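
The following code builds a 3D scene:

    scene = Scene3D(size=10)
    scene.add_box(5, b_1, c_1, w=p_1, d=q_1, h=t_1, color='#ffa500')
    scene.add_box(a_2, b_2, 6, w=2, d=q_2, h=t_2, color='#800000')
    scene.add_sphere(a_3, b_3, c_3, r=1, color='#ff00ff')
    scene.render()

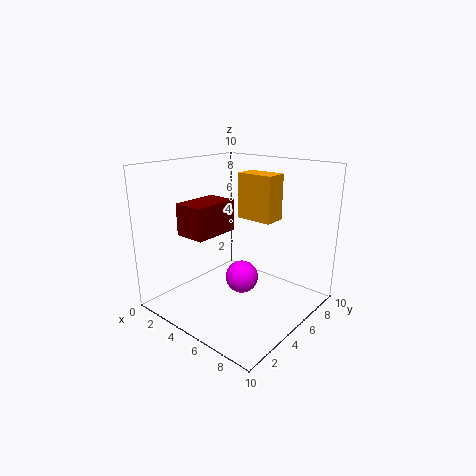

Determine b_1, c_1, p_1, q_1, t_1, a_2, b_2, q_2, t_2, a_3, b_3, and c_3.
b_1 = 5
c_1 = 6.5
p_1 = 2.5
q_1 = 1.5
t_1 = 3
a_2 = 3.5
b_2 = 1
q_2 = 3
t_2 = 2
a_3 = 7
b_3 = 3
c_3 = 3.5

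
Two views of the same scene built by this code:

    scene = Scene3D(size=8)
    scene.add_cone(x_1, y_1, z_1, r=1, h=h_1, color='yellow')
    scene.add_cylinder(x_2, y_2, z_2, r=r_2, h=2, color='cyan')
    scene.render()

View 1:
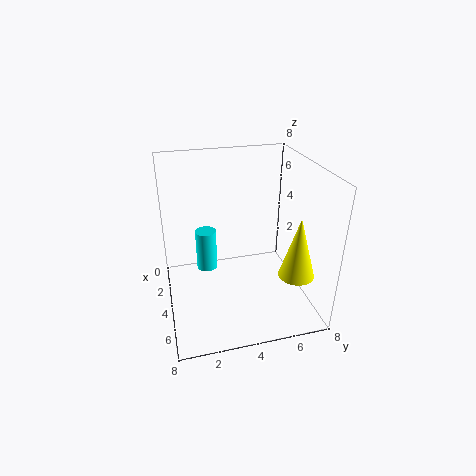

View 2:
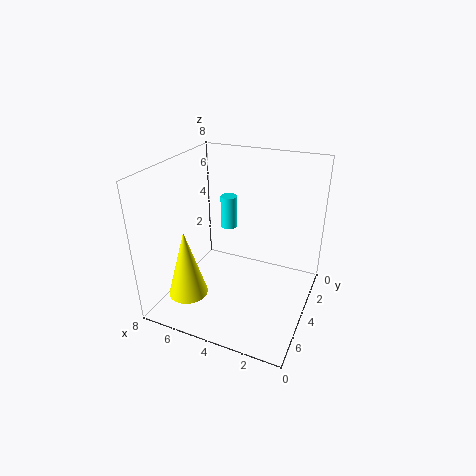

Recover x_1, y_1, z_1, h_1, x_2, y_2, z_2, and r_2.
x_1 = 5.5; y_1 = 7; z_1 = 2; h_1 = 3.5; x_2 = 5.5; y_2 = 2; z_2 = 3.5; r_2 = 0.5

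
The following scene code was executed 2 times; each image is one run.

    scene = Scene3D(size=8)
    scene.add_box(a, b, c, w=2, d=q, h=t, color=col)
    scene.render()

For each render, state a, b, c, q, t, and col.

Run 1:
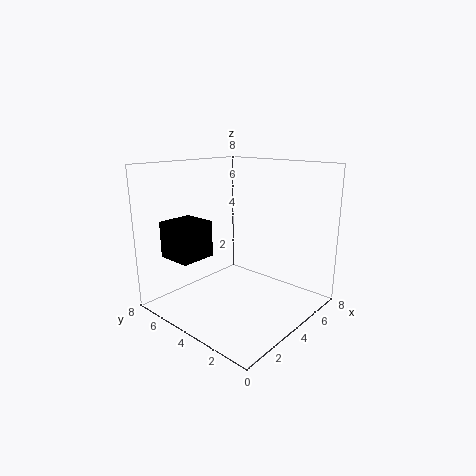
a = 1
b = 5
c = 3
q = 2
t = 2
col = 'black'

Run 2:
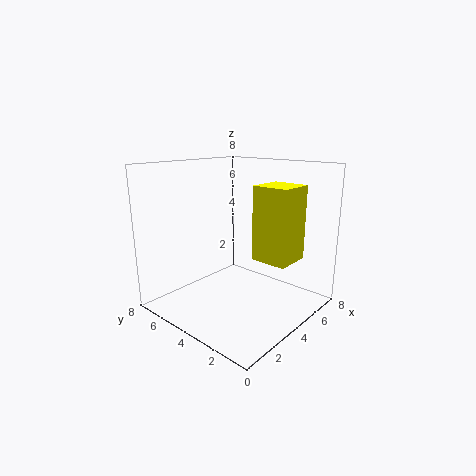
a = 4
b = 1
c = 3
q = 2
t = 4
col = 'yellow'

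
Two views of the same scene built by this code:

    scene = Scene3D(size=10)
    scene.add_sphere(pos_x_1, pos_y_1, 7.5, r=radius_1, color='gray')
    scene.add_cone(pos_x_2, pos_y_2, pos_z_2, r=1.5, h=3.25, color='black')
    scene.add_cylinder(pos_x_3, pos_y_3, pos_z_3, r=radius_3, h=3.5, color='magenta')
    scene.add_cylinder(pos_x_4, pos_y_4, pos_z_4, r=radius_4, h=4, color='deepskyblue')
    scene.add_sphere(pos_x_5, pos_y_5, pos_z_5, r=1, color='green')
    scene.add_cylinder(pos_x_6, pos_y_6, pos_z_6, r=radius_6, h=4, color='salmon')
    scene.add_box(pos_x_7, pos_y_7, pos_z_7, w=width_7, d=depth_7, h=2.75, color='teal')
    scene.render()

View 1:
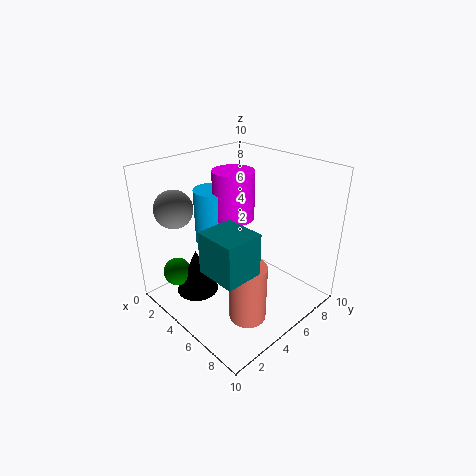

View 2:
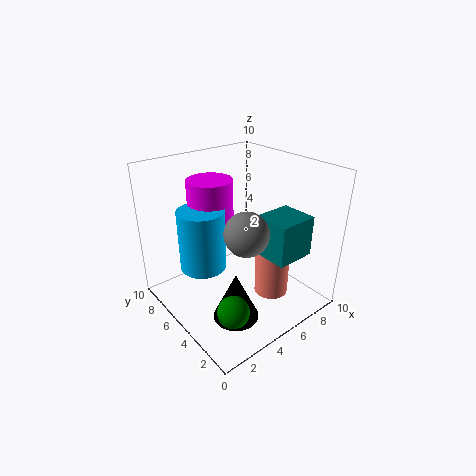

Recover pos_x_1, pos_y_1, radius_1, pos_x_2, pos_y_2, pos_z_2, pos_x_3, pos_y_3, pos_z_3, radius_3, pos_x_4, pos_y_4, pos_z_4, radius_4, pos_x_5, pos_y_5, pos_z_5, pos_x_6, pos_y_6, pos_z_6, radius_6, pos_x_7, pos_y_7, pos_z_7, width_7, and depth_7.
pos_x_1 = 2.75, pos_y_1 = 1.5, radius_1 = 1.25, pos_x_2 = 3, pos_y_2 = 2.75, pos_z_2 = 0.75, pos_x_3 = 3.5, pos_y_3 = 6, pos_z_3 = 5.75, radius_3 = 1.5, pos_x_4 = 2.25, pos_y_4 = 5.25, pos_z_4 = 3.75, radius_4 = 1.5, pos_x_5 = 2, pos_y_5 = 1.75, pos_z_5 = 2.25, pos_x_6 = 7.25, pos_y_6 = 3.75, pos_z_6 = 0.25, radius_6 = 1.25, pos_x_7 = 5.5, pos_y_7 = 1.25, pos_z_7 = 4.25, width_7 = 2.75, depth_7 = 2.5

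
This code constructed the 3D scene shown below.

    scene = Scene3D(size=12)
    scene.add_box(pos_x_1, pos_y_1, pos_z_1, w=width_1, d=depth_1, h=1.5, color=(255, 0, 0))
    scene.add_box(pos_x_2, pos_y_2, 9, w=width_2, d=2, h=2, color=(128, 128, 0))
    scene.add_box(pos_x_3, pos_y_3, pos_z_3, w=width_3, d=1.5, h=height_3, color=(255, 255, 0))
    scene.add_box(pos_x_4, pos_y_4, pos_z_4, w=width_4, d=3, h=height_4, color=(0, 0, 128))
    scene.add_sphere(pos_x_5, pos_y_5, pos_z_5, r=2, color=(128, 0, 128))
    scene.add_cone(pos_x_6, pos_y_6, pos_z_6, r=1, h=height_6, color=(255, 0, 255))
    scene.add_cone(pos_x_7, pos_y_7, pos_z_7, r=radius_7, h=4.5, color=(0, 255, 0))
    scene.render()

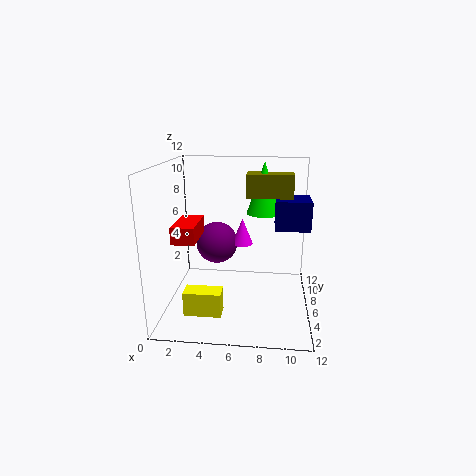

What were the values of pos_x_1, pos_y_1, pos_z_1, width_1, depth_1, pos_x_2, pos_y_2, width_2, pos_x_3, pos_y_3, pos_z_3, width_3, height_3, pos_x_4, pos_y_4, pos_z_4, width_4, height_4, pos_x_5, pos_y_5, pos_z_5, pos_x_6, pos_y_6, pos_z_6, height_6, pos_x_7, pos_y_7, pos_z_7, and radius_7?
pos_x_1 = 0.5
pos_y_1 = 5
pos_z_1 = 5.5
width_1 = 2
depth_1 = 4
pos_x_2 = 6.5
pos_y_2 = 7.5
width_2 = 4
pos_x_3 = 2
pos_y_3 = 2.5
pos_z_3 = 0.5
width_3 = 3
height_3 = 2
pos_x_4 = 9
pos_y_4 = 6.5
pos_z_4 = 6.5
width_4 = 3
height_4 = 2.5
pos_x_5 = 3.5
pos_y_5 = 10
pos_z_5 = 4
pos_x_6 = 6
pos_y_6 = 10
pos_z_6 = 4
height_6 = 2.5
pos_x_7 = 8
pos_y_7 = 8.5
pos_z_7 = 7.5
radius_7 = 1.5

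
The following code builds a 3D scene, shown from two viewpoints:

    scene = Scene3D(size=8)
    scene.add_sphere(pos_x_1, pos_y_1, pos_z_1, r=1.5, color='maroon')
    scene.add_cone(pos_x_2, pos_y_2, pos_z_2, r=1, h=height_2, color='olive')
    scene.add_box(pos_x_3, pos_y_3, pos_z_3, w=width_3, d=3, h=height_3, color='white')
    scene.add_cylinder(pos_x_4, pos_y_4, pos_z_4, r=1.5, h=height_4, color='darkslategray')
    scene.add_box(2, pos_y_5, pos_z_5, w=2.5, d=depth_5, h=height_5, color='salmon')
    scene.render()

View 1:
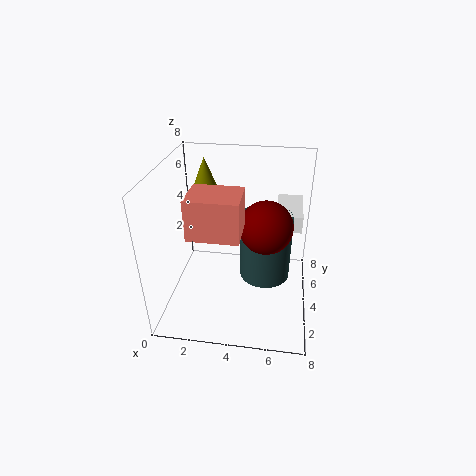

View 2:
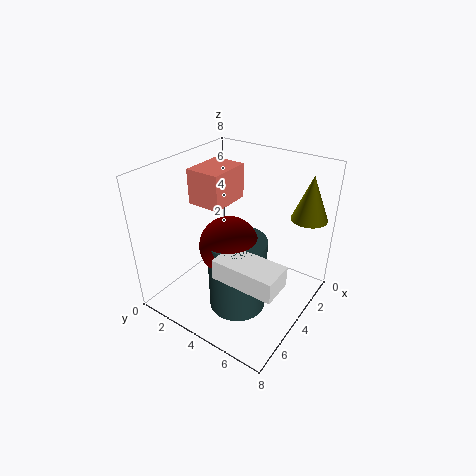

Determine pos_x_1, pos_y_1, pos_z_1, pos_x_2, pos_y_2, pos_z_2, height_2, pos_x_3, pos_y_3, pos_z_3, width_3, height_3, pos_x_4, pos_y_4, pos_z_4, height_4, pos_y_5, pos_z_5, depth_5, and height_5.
pos_x_1 = 5.5
pos_y_1 = 4.5
pos_z_1 = 4.5
pos_x_2 = 1.5
pos_y_2 = 7
pos_z_2 = 5
height_2 = 2.5
pos_x_3 = 6
pos_y_3 = 5
pos_z_3 = 4
width_3 = 1.5
height_3 = 1
pos_x_4 = 5.5
pos_y_4 = 5
pos_z_4 = 1
height_4 = 4
pos_y_5 = 1
pos_z_5 = 5.5
depth_5 = 2
height_5 = 2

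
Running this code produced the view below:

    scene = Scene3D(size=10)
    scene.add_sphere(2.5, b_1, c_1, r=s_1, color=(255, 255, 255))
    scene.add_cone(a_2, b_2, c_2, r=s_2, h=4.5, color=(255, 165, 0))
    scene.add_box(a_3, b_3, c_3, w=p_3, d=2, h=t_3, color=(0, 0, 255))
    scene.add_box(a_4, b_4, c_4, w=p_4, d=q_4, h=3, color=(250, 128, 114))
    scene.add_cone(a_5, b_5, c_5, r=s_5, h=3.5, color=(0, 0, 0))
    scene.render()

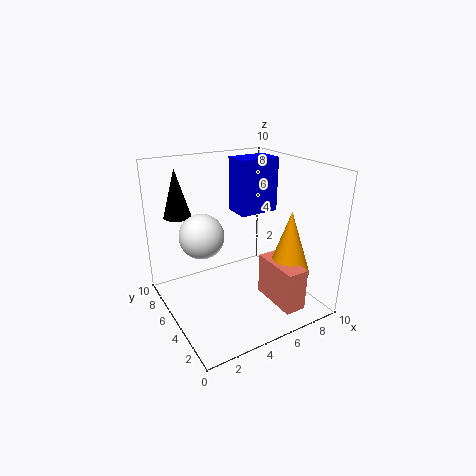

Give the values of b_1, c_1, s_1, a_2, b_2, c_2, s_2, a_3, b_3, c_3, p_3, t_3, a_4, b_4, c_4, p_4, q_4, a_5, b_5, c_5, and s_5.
b_1 = 5.5
c_1 = 5.5
s_1 = 1.5
a_2 = 8
b_2 = 3
c_2 = 2.5
s_2 = 1.5
a_3 = 6
b_3 = 6
c_3 = 6
p_3 = 3
t_3 = 4
a_4 = 6.5
b_4 = 1
c_4 = 0.5
p_4 = 1.5
q_4 = 3.5
a_5 = 2
b_5 = 8.5
c_5 = 6
s_5 = 1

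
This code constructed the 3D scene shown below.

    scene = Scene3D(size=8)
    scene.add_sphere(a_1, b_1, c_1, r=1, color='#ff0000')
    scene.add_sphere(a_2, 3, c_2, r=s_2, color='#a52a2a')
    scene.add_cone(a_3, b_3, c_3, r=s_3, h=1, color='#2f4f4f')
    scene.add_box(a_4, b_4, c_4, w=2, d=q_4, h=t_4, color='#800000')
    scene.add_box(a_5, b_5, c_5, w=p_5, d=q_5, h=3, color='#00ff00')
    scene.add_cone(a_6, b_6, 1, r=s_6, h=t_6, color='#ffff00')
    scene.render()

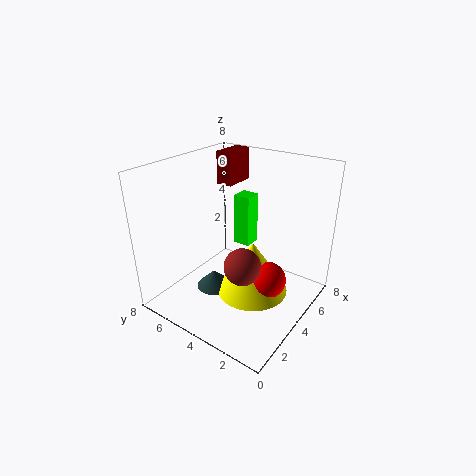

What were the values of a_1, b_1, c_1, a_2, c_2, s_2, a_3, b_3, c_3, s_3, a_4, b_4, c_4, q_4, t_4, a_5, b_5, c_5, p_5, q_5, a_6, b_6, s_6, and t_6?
a_1 = 4; b_1 = 2; c_1 = 2; a_2 = 3; c_2 = 3; s_2 = 1; a_3 = 3; b_3 = 5; c_3 = 1; s_3 = 1; a_4 = 6; b_4 = 6; c_4 = 6; q_4 = 1; t_4 = 2; a_5 = 5; b_5 = 4; c_5 = 3; p_5 = 1; q_5 = 1; a_6 = 4; b_6 = 3; s_6 = 2; t_6 = 3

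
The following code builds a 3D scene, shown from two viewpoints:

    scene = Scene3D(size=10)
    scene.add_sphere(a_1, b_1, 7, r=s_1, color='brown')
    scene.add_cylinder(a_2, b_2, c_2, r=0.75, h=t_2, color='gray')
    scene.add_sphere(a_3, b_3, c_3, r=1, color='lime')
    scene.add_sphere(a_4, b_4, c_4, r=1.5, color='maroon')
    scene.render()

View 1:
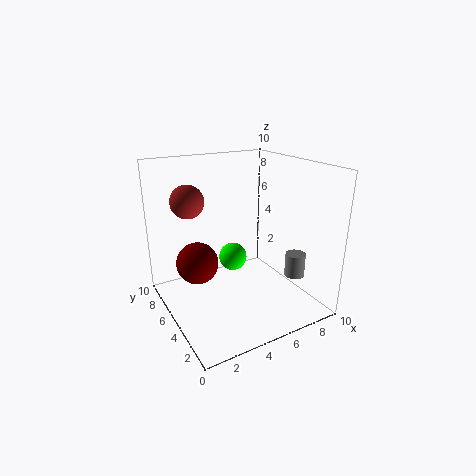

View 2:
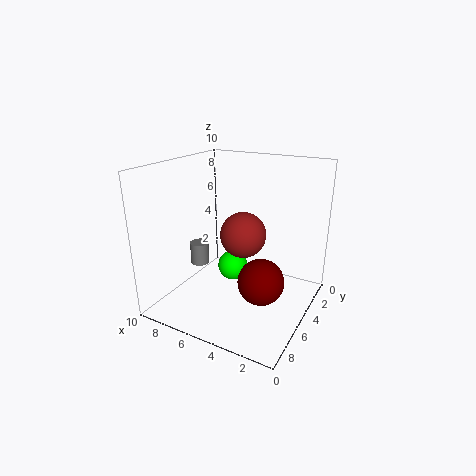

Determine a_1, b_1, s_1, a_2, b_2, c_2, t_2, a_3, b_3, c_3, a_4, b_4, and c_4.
a_1 = 2.75
b_1 = 8.5
s_1 = 1.25
a_2 = 9.25
b_2 = 3.75
c_2 = 1.5
t_2 = 1.75
a_3 = 5
b_3 = 5.75
c_3 = 3.25
a_4 = 2.5
b_4 = 6.5
c_4 = 3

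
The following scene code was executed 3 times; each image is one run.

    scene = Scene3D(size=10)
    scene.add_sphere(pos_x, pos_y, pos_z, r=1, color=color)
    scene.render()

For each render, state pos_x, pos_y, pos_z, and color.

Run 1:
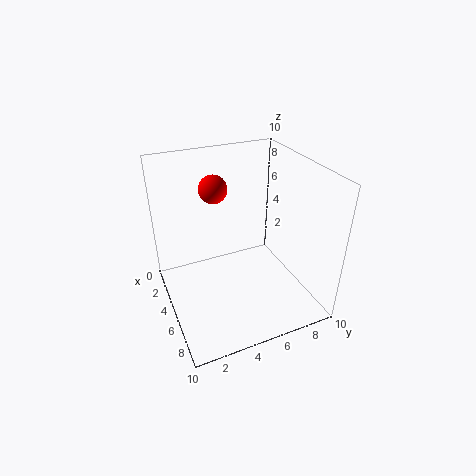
pos_x = 3, pos_y = 4, pos_z = 8, color = 'red'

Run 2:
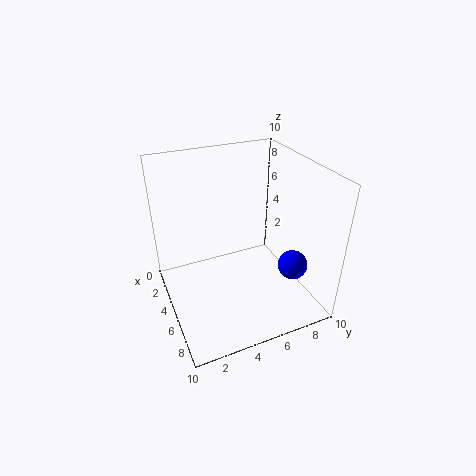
pos_x = 7.5, pos_y = 8, pos_z = 3.5, color = 'blue'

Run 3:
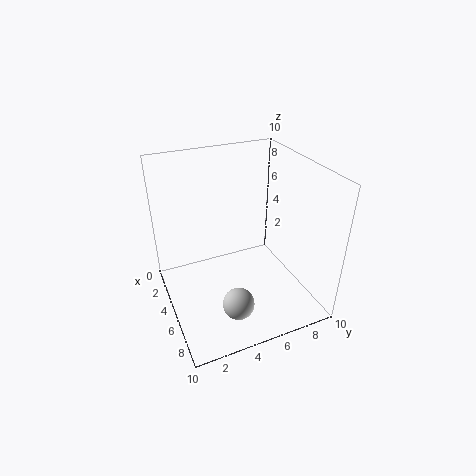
pos_x = 8.5, pos_y = 3.5, pos_z = 2.5, color = 'lightgray'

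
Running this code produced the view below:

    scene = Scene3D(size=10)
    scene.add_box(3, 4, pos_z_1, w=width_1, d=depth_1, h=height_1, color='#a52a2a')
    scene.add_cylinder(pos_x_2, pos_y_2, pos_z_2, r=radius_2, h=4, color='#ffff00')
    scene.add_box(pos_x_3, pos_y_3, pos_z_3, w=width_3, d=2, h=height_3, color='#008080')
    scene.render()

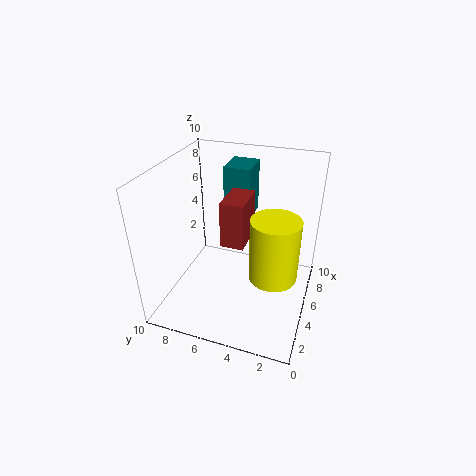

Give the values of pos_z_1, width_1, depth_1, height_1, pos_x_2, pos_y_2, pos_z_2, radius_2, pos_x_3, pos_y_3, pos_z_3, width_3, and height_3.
pos_z_1 = 5.5
width_1 = 2.5
depth_1 = 1.5
height_1 = 3
pos_x_2 = 3
pos_y_2 = 2
pos_z_2 = 4
radius_2 = 1.5
pos_x_3 = 7.5
pos_y_3 = 5
pos_z_3 = 5
width_3 = 2.5
height_3 = 4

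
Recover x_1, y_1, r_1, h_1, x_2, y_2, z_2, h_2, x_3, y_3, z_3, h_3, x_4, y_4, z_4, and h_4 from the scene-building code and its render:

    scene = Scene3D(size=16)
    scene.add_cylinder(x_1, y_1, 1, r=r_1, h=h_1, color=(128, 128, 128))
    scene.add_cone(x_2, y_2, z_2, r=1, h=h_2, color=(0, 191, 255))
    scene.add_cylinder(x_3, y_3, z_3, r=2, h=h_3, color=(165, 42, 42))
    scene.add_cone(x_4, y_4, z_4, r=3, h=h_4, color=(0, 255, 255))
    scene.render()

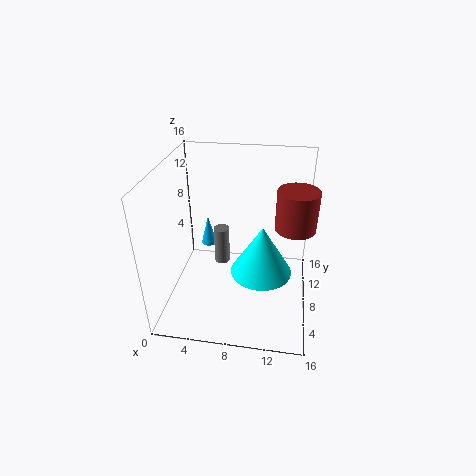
x_1 = 5
y_1 = 13
r_1 = 1
h_1 = 5
x_2 = 3
y_2 = 14
z_2 = 3
h_2 = 4
x_3 = 14
y_3 = 6
z_3 = 11
h_3 = 4
x_4 = 11
y_4 = 4
z_4 = 7
h_4 = 5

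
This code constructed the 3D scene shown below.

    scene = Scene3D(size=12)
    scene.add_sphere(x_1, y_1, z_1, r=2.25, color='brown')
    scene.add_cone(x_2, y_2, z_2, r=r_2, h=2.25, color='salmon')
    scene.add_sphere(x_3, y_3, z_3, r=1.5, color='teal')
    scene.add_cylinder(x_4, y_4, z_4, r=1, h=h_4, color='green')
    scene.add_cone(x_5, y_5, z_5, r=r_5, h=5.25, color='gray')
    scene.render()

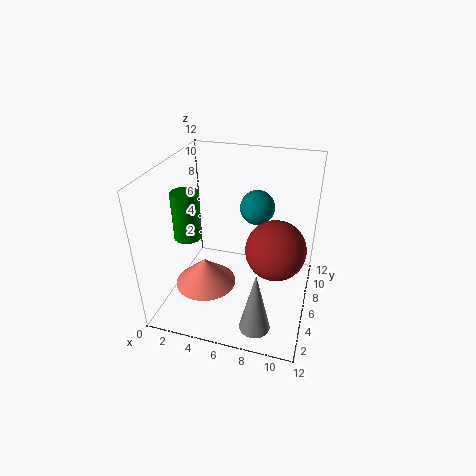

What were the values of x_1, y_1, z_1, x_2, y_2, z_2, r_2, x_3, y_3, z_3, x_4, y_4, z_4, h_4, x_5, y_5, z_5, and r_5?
x_1 = 9.5, y_1 = 4, z_1 = 6.75, x_2 = 3.75, y_2 = 4, z_2 = 2.5, r_2 = 2.5, x_3 = 7, y_3 = 8.5, z_3 = 7.75, x_4 = 3.25, y_4 = 2.5, z_4 = 7.75, h_4 = 3.5, x_5 = 8.5, y_5 = 2.25, z_5 = 0.25, r_5 = 1.25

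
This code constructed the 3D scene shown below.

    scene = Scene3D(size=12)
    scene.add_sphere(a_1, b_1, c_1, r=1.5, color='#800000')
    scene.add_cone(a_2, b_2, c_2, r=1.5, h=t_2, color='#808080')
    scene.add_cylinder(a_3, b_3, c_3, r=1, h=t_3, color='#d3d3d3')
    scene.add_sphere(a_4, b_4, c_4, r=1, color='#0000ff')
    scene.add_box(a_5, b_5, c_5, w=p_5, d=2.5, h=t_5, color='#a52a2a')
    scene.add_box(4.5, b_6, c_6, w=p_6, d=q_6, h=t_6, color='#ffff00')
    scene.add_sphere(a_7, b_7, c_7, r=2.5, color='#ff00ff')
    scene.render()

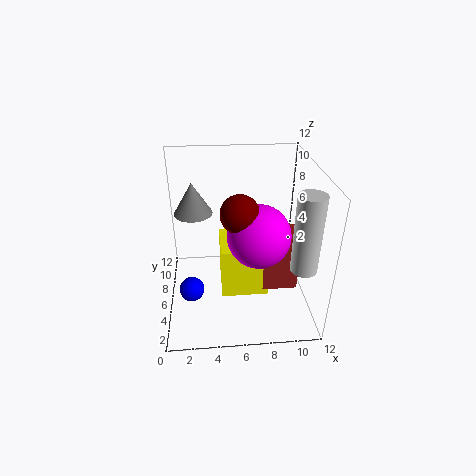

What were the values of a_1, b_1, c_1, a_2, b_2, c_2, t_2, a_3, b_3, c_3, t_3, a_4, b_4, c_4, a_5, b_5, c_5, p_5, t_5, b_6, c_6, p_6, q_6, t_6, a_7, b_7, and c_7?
a_1 = 6
b_1 = 4.5
c_1 = 9
a_2 = 2.5
b_2 = 6
c_2 = 8.5
t_2 = 2.5
a_3 = 10.5
b_3 = 2
c_3 = 5.5
t_3 = 6
a_4 = 2
b_4 = 4
c_4 = 2.5
a_5 = 8
b_5 = 4.5
c_5 = 1.5
p_5 = 3
t_5 = 5
b_6 = 4.5
c_6 = 1
p_6 = 4
q_6 = 4
t_6 = 4.5
a_7 = 7.5
b_7 = 4.5
c_7 = 7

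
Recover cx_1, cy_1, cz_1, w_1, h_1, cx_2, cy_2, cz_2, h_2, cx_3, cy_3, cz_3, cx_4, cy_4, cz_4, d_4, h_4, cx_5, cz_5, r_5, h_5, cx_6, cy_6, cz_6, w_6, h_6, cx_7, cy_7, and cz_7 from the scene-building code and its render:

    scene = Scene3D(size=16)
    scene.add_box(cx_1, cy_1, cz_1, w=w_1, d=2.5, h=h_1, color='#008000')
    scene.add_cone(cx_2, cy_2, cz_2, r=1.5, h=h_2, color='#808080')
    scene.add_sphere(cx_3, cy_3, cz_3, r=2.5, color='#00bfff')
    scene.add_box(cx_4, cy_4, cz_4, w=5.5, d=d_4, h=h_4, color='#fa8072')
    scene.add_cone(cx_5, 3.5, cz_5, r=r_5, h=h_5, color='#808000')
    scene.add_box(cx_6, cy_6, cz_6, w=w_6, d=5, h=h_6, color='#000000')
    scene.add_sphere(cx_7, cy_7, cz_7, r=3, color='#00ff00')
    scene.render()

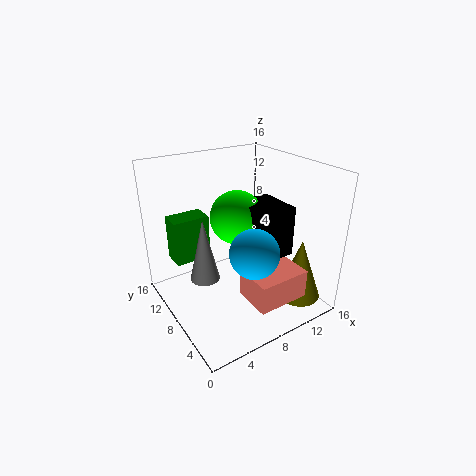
cx_1 = 1.5
cy_1 = 10
cz_1 = 5.5
w_1 = 4
h_1 = 5
cx_2 = 3
cy_2 = 6.5
cz_2 = 5.5
h_2 = 6.5
cx_3 = 7
cy_3 = 3.5
cz_3 = 8.5
cx_4 = 6
cy_4 = 0.5
cz_4 = 3.5
d_4 = 4
h_4 = 3
cx_5 = 13.5
cz_5 = 1
r_5 = 2.5
h_5 = 7
cx_6 = 8.5
cy_6 = 4
cz_6 = 6.5
w_6 = 4
h_6 = 5.5
cx_7 = 8.5
cy_7 = 9
cz_7 = 10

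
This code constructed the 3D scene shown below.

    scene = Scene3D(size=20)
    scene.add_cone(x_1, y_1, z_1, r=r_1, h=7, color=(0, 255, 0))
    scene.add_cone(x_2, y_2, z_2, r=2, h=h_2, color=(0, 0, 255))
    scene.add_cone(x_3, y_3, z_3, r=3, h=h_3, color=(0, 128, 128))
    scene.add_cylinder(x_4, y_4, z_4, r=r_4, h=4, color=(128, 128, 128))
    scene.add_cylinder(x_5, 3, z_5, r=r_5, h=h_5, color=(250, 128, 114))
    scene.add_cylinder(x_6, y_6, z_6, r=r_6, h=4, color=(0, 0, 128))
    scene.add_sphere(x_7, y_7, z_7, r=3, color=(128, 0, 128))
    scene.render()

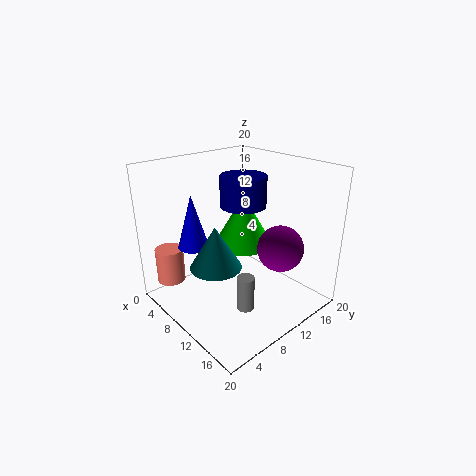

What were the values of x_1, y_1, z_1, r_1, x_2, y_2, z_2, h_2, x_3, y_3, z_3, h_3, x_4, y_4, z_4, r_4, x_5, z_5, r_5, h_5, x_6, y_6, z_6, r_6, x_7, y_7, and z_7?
x_1 = 10; y_1 = 11; z_1 = 9; r_1 = 4; x_2 = 8; y_2 = 4; z_2 = 10; h_2 = 7; x_3 = 14; y_3 = 3; z_3 = 10; h_3 = 5; x_4 = 18; y_4 = 4; z_4 = 6; r_4 = 1; x_5 = 3; z_5 = 3; r_5 = 2; h_5 = 5; x_6 = 11; y_6 = 10; z_6 = 15; r_6 = 3; x_7 = 16; y_7 = 12; z_7 = 10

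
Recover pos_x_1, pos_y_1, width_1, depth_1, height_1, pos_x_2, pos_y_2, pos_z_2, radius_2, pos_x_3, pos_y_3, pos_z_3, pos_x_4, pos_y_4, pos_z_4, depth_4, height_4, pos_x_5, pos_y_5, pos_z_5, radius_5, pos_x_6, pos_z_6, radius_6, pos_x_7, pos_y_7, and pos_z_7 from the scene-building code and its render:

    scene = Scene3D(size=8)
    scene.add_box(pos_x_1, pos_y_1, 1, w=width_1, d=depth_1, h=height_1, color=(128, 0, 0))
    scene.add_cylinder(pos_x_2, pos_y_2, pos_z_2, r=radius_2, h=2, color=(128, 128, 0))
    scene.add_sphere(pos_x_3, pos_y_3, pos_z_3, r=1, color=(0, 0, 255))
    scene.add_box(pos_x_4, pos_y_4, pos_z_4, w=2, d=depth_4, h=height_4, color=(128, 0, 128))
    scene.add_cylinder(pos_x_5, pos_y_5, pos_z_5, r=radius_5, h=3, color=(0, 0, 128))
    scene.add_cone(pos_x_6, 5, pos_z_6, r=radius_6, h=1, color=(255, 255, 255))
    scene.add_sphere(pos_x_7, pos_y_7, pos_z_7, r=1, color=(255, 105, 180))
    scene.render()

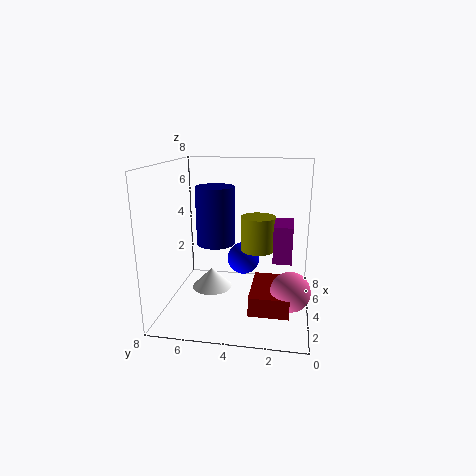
pos_x_1 = 1
pos_y_1 = 1
width_1 = 3
depth_1 = 2
height_1 = 1
pos_x_2 = 5
pos_y_2 = 3
pos_z_2 = 3
radius_2 = 1
pos_x_3 = 6
pos_y_3 = 4
pos_z_3 = 2
pos_x_4 = 3
pos_y_4 = 1
pos_z_4 = 3
depth_4 = 1
height_4 = 2
pos_x_5 = 3
pos_y_5 = 5
pos_z_5 = 4
radius_5 = 1
pos_x_6 = 2
pos_z_6 = 2
radius_6 = 1
pos_x_7 = 2
pos_y_7 = 1
pos_z_7 = 2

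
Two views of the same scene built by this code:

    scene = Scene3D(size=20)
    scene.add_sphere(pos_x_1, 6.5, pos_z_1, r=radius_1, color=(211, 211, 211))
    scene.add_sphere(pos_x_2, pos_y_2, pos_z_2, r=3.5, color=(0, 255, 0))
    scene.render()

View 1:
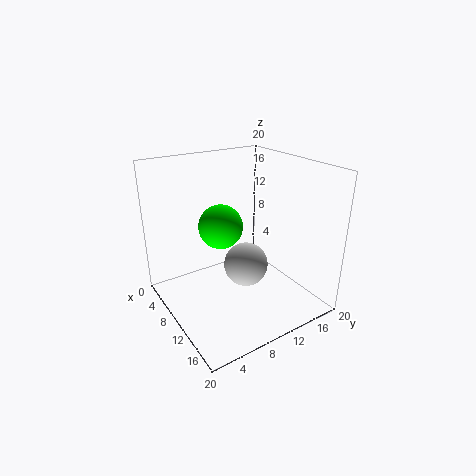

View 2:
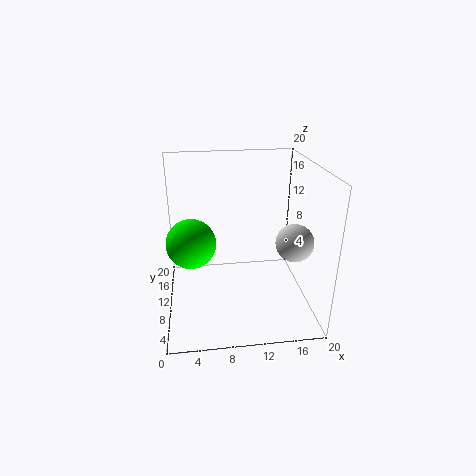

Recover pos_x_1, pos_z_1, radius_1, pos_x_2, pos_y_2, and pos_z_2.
pos_x_1 = 17; pos_z_1 = 10.5; radius_1 = 2.5; pos_x_2 = 3.5; pos_y_2 = 11; pos_z_2 = 9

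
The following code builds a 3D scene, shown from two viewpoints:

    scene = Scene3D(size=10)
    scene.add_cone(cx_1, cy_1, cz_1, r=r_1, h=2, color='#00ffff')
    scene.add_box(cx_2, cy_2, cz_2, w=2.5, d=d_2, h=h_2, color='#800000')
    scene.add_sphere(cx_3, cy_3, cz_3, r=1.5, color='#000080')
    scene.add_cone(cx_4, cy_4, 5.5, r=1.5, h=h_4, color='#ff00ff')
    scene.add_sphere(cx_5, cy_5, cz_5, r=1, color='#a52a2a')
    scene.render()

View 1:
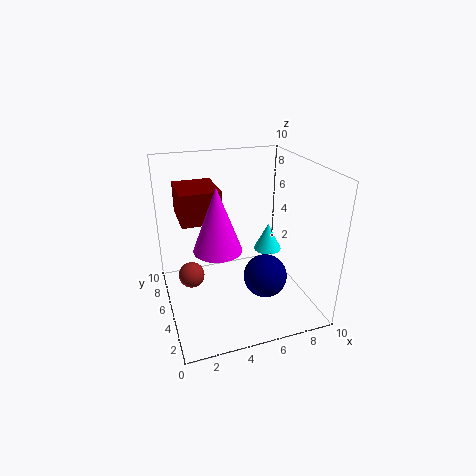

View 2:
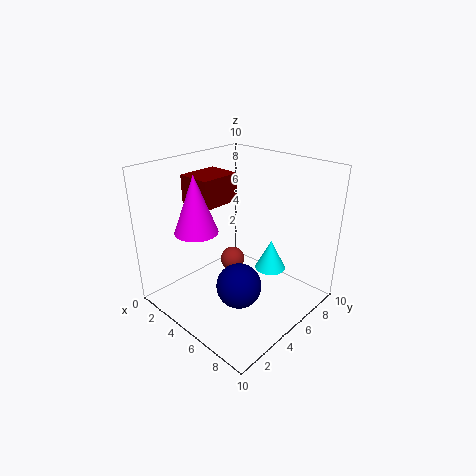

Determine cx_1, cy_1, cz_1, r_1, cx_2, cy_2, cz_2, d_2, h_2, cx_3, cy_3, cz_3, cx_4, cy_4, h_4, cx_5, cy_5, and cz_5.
cx_1 = 7.5
cy_1 = 5.5
cz_1 = 3.5
r_1 = 1
cx_2 = 1
cy_2 = 3.5
cz_2 = 7
d_2 = 3
h_2 = 2
cx_3 = 6.5
cy_3 = 3.5
cz_3 = 2.5
cx_4 = 3
cy_4 = 3
h_4 = 4
cx_5 = 2
cy_5 = 7.5
cz_5 = 1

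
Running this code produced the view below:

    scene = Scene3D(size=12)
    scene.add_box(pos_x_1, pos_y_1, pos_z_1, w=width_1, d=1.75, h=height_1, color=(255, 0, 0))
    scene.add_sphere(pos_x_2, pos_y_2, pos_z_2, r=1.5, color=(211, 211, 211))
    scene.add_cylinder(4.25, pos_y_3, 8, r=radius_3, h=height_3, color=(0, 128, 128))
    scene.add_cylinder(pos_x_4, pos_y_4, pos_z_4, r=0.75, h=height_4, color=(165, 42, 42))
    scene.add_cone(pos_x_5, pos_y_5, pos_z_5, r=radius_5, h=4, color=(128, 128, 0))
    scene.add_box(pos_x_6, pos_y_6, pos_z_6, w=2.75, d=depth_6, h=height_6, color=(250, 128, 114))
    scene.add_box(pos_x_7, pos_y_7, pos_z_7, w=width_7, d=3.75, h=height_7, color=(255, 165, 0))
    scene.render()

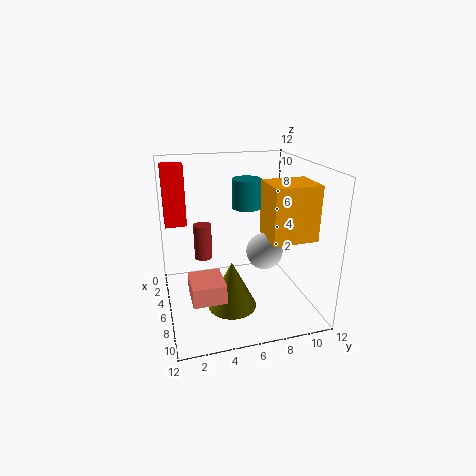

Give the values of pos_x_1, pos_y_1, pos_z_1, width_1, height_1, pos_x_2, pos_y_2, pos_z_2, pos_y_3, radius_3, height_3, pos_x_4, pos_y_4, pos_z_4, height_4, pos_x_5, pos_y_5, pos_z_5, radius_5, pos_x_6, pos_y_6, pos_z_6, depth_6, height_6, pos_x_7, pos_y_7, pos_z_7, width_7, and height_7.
pos_x_1 = 3.25, pos_y_1 = 0.25, pos_z_1 = 7, width_1 = 1.5, height_1 = 5, pos_x_2 = 7, pos_y_2 = 8, pos_z_2 = 5, pos_y_3 = 7.25, radius_3 = 1.25, height_3 = 2.5, pos_x_4 = 4.75, pos_y_4 = 3.25, pos_z_4 = 4, height_4 = 3, pos_x_5 = 7.75, pos_y_5 = 5, pos_z_5 = 0.75, radius_5 = 2, pos_x_6 = 7.5, pos_y_6 = 1.5, pos_z_6 = 2.75, depth_6 = 2.5, height_6 = 1.5, pos_x_7 = 5.75, pos_y_7 = 8, pos_z_7 = 6.25, width_7 = 3.25, height_7 = 4.5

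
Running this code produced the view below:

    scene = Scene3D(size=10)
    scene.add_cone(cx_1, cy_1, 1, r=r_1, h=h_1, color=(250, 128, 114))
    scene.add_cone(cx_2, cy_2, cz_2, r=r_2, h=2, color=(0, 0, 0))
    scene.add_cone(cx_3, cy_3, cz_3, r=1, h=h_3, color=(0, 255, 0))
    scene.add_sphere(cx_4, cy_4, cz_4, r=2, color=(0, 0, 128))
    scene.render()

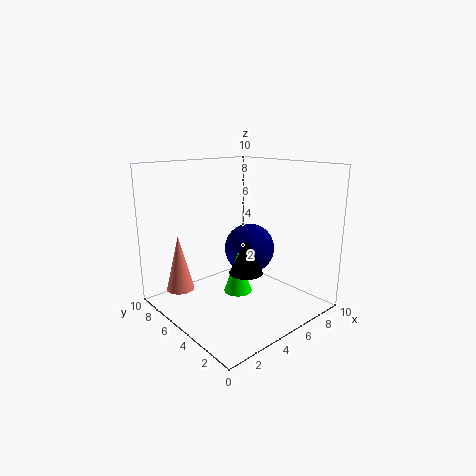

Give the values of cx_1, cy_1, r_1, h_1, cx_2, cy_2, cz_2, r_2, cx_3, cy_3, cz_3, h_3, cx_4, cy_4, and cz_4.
cx_1 = 2, cy_1 = 8, r_1 = 1, h_1 = 4, cx_2 = 3, cy_2 = 2, cz_2 = 4, r_2 = 1, cx_3 = 5, cy_3 = 5, cz_3 = 1, h_3 = 3, cx_4 = 8, cy_4 = 7, cz_4 = 3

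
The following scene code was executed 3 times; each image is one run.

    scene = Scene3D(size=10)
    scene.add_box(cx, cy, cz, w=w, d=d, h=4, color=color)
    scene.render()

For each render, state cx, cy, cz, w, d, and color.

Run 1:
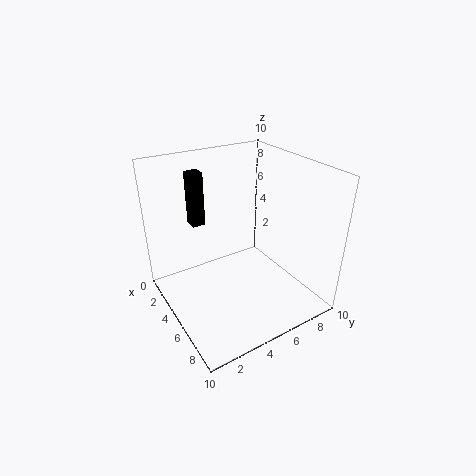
cx = 1
cy = 3
cz = 5
w = 1
d = 1
color = 'black'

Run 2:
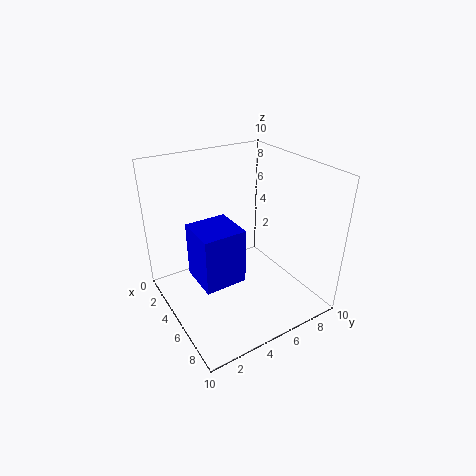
cx = 3
cy = 2
cz = 2
w = 3
d = 3
color = 'blue'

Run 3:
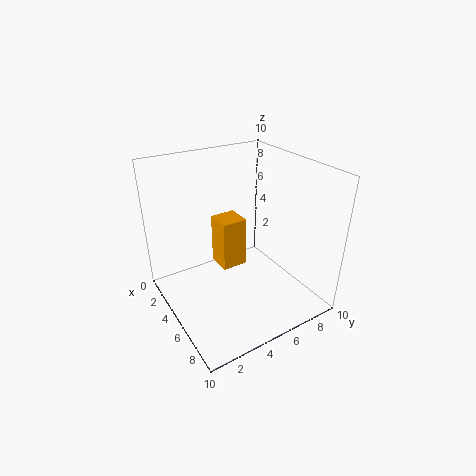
cx = 1
cy = 5
cz = 1
w = 2
d = 2
color = 'orange'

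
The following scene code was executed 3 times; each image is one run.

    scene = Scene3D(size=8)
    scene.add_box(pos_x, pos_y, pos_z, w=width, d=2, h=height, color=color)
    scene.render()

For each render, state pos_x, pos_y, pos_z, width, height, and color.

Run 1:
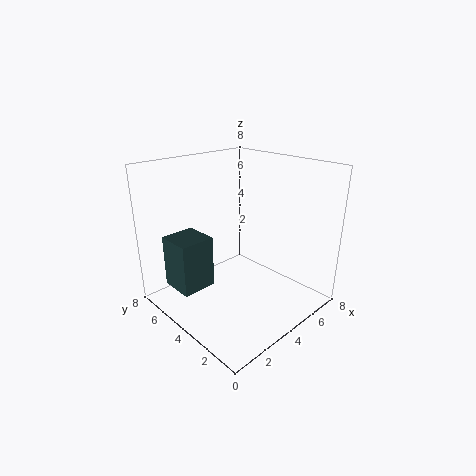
pos_x = 1; pos_y = 5; pos_z = 1; width = 2; height = 3; color = 'darkslategray'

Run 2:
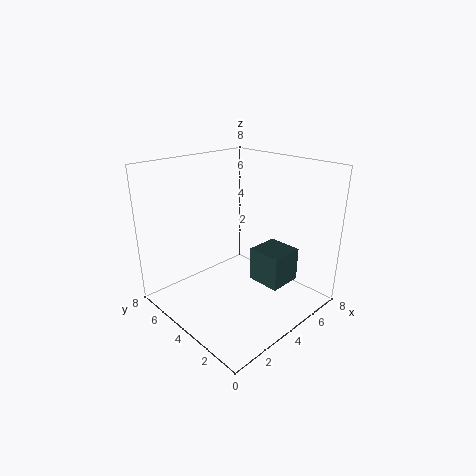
pos_x = 5; pos_y = 2; pos_z = 1; width = 2; height = 2; color = 'darkslategray'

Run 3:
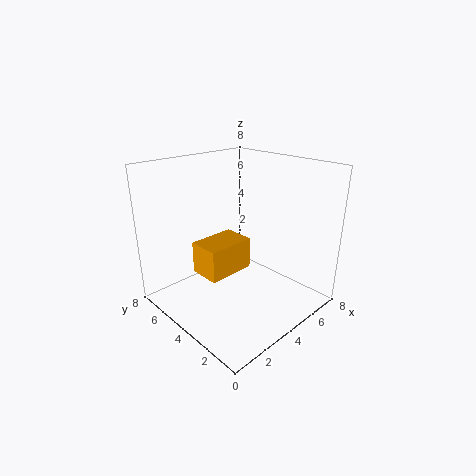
pos_x = 3; pos_y = 5; pos_z = 1; width = 3; height = 2; color = 'orange'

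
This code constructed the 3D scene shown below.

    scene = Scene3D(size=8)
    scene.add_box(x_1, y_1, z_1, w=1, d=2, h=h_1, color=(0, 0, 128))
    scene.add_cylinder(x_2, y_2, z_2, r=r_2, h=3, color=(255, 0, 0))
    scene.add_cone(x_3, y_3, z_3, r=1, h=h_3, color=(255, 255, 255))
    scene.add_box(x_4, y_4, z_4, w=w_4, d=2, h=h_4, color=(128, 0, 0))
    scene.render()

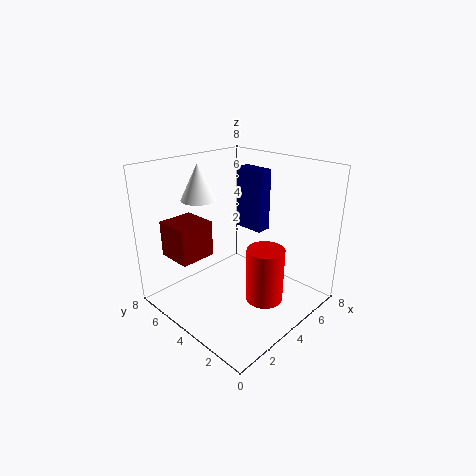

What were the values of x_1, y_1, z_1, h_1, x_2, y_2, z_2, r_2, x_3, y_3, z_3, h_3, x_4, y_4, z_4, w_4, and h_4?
x_1 = 7, y_1 = 5, z_1 = 3, h_1 = 4, x_2 = 4, y_2 = 2, z_2 = 1, r_2 = 1, x_3 = 3, y_3 = 6, z_3 = 6, h_3 = 2, x_4 = 1, y_4 = 5, z_4 = 3, w_4 = 2, h_4 = 2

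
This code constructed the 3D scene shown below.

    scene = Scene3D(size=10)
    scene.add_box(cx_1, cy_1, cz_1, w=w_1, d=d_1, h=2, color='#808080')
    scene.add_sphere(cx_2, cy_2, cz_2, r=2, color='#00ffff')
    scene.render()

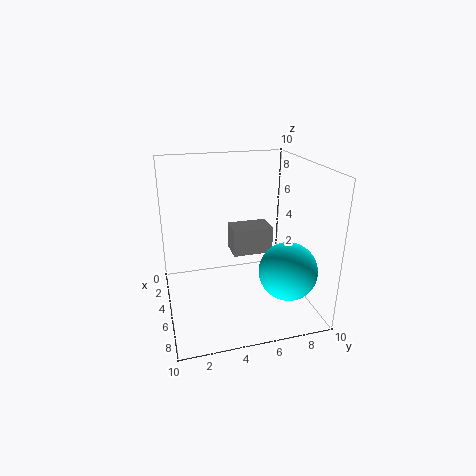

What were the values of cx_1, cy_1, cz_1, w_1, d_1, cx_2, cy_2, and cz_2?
cx_1 = 2, cy_1 = 5, cz_1 = 3, w_1 = 2, d_1 = 3, cx_2 = 7, cy_2 = 8, cz_2 = 3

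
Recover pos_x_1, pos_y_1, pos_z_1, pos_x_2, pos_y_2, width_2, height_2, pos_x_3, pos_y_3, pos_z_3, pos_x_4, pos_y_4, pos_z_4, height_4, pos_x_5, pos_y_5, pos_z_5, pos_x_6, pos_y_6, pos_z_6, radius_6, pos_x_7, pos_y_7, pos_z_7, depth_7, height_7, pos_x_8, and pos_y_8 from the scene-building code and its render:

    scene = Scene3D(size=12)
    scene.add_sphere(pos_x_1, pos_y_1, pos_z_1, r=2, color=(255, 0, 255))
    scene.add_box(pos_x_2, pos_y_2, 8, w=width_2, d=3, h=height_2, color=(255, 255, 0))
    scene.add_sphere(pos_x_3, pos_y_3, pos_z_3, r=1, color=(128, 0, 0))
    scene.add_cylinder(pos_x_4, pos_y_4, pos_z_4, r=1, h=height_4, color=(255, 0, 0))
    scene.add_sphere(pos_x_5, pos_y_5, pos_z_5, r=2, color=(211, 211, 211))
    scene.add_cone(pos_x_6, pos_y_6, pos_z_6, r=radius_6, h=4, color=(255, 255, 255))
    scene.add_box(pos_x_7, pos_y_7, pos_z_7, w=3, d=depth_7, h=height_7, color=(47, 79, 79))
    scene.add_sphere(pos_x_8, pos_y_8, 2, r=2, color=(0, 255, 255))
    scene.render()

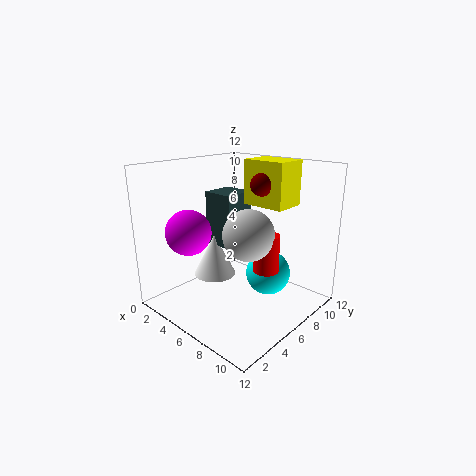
pos_x_1 = 2
pos_y_1 = 4
pos_z_1 = 6
pos_x_2 = 4
pos_y_2 = 9
width_2 = 4
height_2 = 4
pos_x_3 = 6
pos_y_3 = 9
pos_z_3 = 10
pos_x_4 = 9
pos_y_4 = 6
pos_z_4 = 4
height_4 = 3
pos_x_5 = 8
pos_y_5 = 5
pos_z_5 = 7
pos_x_6 = 2
pos_y_6 = 7
pos_z_6 = 1
radius_6 = 2
pos_x_7 = 1
pos_y_7 = 7
pos_z_7 = 4
depth_7 = 3
height_7 = 5
pos_x_8 = 7
pos_y_8 = 9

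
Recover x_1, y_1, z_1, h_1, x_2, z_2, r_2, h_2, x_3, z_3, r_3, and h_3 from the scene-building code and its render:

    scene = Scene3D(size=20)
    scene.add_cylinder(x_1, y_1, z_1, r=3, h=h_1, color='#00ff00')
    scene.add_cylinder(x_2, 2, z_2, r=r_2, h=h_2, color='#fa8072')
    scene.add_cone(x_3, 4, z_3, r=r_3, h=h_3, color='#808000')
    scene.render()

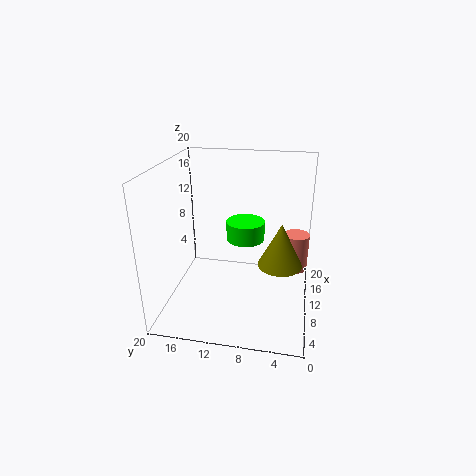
x_1 = 16, y_1 = 10, z_1 = 7, h_1 = 3, x_2 = 17, z_2 = 2, r_2 = 2, h_2 = 6, x_3 = 9, z_3 = 7, r_3 = 3, h_3 = 6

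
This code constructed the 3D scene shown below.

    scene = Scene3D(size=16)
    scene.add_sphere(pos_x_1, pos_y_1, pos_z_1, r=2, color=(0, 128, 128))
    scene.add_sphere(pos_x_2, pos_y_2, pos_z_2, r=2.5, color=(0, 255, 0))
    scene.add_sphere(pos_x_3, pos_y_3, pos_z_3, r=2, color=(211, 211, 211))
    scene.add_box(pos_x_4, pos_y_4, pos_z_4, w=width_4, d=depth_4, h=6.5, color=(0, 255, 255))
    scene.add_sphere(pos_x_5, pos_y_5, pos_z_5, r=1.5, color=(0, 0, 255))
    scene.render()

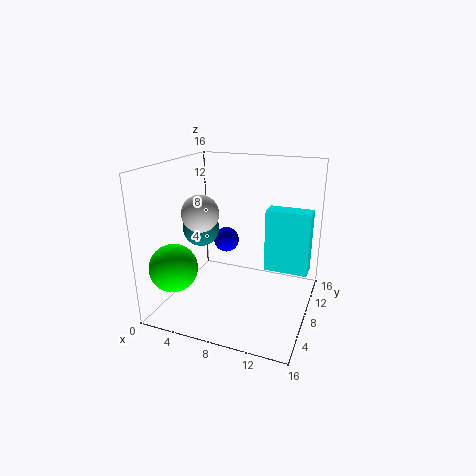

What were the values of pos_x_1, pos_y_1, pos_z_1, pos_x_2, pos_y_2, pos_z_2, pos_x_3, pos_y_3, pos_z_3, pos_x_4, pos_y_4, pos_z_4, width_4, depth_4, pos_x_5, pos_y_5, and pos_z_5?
pos_x_1 = 4, pos_y_1 = 7, pos_z_1 = 9, pos_x_2 = 3, pos_y_2 = 2.5, pos_z_2 = 6, pos_x_3 = 4.5, pos_y_3 = 6, pos_z_3 = 11, pos_x_4 = 11.5, pos_y_4 = 6.5, pos_z_4 = 5.5, width_4 = 4.5, depth_4 = 2, pos_x_5 = 5.5, pos_y_5 = 10.5, pos_z_5 = 6.5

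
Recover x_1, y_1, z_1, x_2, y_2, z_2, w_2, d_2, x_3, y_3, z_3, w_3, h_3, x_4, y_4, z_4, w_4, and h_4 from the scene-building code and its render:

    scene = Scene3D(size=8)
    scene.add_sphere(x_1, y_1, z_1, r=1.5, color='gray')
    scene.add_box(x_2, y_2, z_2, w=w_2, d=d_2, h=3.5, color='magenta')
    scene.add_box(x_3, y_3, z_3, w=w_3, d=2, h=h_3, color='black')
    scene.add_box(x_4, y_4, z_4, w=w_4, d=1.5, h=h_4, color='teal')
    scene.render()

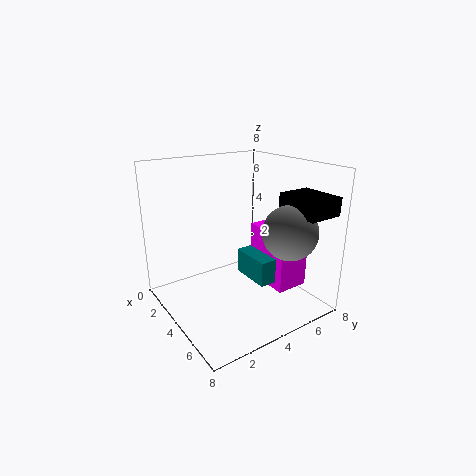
x_1 = 6; y_1 = 6; z_1 = 4.5; x_2 = 2.5; y_2 = 6; z_2 = 0.5; w_2 = 3; d_2 = 2; x_3 = 5; y_3 = 6; z_3 = 5.5; w_3 = 2.5; h_3 = 1; x_4 = 2.5; y_4 = 5; z_4 = 1; w_4 = 2.5; h_4 = 1.5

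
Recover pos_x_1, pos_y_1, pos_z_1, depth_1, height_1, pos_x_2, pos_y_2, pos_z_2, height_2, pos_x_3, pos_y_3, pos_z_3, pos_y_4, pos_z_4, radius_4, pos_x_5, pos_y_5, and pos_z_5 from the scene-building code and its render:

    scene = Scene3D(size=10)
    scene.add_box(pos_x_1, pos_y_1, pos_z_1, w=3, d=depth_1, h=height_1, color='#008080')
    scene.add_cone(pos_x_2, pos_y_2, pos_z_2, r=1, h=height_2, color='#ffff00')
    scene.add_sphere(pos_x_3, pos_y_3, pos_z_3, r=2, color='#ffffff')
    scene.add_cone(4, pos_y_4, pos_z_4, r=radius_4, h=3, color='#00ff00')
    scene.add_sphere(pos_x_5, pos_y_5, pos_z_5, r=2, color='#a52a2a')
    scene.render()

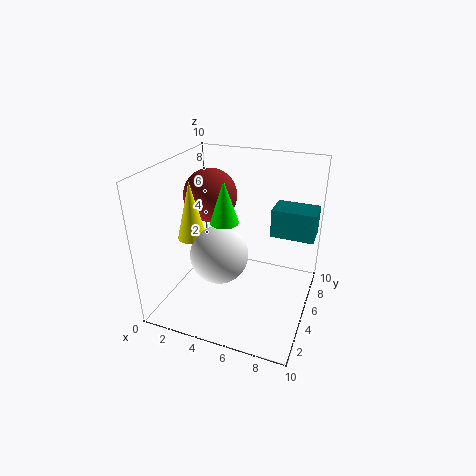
pos_x_1 = 7
pos_y_1 = 6
pos_z_1 = 5
depth_1 = 2
height_1 = 2
pos_x_2 = 2
pos_y_2 = 4
pos_z_2 = 5
height_2 = 4
pos_x_3 = 4
pos_y_3 = 4
pos_z_3 = 4
pos_y_4 = 5
pos_z_4 = 6
radius_4 = 1
pos_x_5 = 2
pos_y_5 = 7
pos_z_5 = 7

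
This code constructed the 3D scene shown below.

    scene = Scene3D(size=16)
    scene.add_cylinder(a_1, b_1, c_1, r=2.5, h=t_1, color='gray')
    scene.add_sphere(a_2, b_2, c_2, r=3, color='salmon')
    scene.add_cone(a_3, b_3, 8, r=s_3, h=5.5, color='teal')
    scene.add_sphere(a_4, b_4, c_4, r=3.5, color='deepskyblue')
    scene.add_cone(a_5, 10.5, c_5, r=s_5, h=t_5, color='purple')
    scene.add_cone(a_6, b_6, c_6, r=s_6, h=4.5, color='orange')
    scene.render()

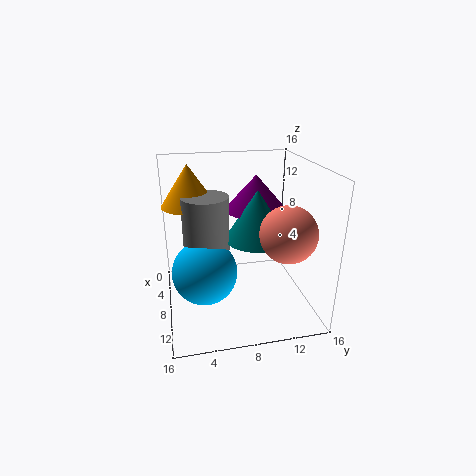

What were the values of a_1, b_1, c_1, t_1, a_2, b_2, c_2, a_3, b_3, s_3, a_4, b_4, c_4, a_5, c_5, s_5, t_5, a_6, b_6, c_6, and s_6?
a_1 = 8; b_1 = 4.5; c_1 = 7; t_1 = 6; a_2 = 11.5; b_2 = 12.5; c_2 = 9.5; a_3 = 8.5; b_3 = 10; s_3 = 3.5; a_4 = 9.5; b_4 = 4; c_4 = 5; a_5 = 6; c_5 = 10.5; s_5 = 3.5; t_5 = 4; a_6 = 6; b_6 = 3; c_6 = 11.5; s_6 = 3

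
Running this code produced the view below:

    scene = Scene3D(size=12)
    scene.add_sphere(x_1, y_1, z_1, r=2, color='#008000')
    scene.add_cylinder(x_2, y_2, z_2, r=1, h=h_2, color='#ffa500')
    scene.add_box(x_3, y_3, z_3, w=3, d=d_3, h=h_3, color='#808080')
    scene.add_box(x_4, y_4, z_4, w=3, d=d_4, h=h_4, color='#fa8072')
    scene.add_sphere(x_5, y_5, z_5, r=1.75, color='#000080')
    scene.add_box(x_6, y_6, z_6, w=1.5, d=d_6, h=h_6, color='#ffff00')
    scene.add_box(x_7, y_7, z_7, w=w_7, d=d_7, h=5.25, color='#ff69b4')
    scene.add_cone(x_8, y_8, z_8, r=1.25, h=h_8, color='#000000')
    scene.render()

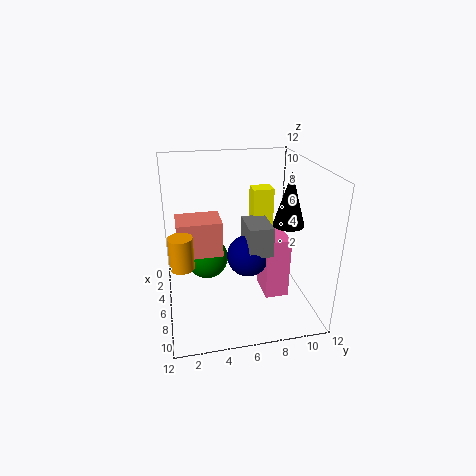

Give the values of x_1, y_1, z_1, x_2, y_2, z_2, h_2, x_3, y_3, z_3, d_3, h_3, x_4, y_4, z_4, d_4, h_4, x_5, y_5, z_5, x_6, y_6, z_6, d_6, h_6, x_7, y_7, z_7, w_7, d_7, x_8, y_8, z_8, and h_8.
x_1 = 2.25
y_1 = 3.75
z_1 = 2.25
x_2 = 6.5
y_2 = 1.25
z_2 = 4
h_2 = 2.75
x_3 = 5
y_3 = 6.5
z_3 = 5
d_3 = 2
h_3 = 2.5
x_4 = 1.5
y_4 = 1
z_4 = 3.5
d_4 = 4
h_4 = 3.25
x_5 = 6.5
y_5 = 6.75
z_5 = 4.5
x_6 = 3.75
y_6 = 7.5
z_6 = 5
d_6 = 1.75
h_6 = 4.75
x_7 = 5.25
y_7 = 8
z_7 = 1
w_7 = 2.75
d_7 = 2
x_8 = 7.5
y_8 = 9.75
z_8 = 7.5
h_8 = 4.25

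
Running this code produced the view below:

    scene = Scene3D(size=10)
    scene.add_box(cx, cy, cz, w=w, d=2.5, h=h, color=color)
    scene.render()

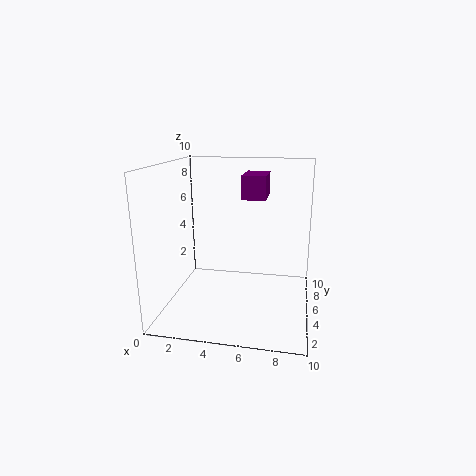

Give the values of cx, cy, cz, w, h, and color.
cx = 5.5
cy = 3.5
cz = 8
w = 1.5
h = 1.5
color = 'purple'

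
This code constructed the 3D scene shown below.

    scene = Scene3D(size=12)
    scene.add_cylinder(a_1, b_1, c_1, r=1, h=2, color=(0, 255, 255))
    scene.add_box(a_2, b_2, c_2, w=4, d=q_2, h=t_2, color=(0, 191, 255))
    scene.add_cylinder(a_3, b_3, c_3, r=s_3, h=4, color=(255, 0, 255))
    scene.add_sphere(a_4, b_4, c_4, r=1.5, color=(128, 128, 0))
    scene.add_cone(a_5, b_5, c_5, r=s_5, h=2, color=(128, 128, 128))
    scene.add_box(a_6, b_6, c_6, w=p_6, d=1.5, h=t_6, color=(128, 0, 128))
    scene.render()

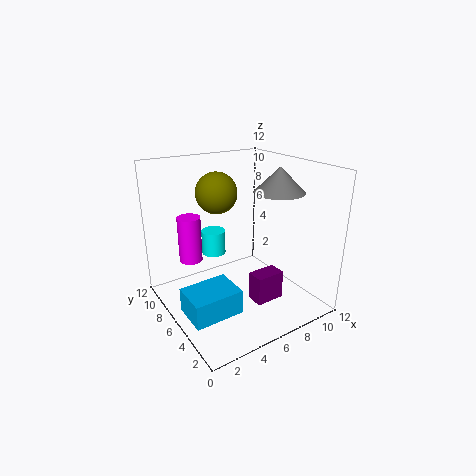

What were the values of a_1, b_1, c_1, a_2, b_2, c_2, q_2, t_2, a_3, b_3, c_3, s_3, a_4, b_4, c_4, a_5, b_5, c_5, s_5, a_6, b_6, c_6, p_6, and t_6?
a_1 = 4.5
b_1 = 7.5
c_1 = 4.5
a_2 = 0.5
b_2 = 3
c_2 = 1
q_2 = 3
t_2 = 2
a_3 = 3
b_3 = 9
c_3 = 3.5
s_3 = 1
a_4 = 3.5
b_4 = 5
c_4 = 10.5
a_5 = 8.5
b_5 = 4
c_5 = 10
s_5 = 2
a_6 = 6.5
b_6 = 3.5
c_6 = 0.5
p_6 = 2.5
t_6 = 2.5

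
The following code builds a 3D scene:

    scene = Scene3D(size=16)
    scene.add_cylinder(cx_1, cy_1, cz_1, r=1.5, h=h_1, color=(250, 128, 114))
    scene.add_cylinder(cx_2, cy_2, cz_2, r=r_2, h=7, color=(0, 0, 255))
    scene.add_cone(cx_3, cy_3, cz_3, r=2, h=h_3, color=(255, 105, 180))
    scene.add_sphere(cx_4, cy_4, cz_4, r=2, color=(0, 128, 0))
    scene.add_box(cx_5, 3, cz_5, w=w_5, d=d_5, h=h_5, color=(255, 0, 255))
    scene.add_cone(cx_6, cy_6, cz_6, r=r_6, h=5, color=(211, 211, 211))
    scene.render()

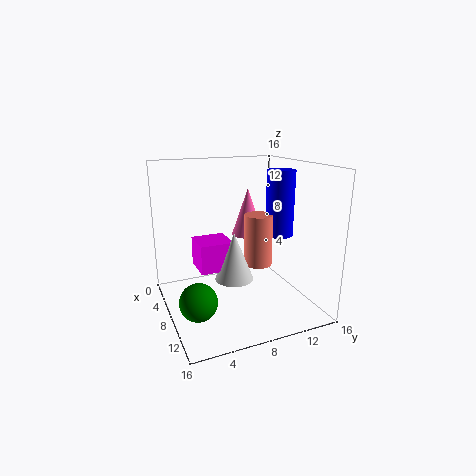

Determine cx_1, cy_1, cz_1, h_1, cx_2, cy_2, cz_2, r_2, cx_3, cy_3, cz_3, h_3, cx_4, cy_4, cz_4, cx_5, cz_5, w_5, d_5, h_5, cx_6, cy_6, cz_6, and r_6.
cx_1 = 10
cy_1 = 9.5
cz_1 = 5.5
h_1 = 5.5
cx_2 = 10
cy_2 = 12
cz_2 = 8.5
r_2 = 1.5
cx_3 = 3
cy_3 = 11.5
cz_3 = 6.5
h_3 = 6
cx_4 = 10.5
cy_4 = 2.5
cz_4 = 2.5
cx_5 = 7
cz_5 = 5.5
w_5 = 3.5
d_5 = 3.5
h_5 = 3
cx_6 = 10.5
cy_6 = 6.5
cz_6 = 4.5
r_6 = 2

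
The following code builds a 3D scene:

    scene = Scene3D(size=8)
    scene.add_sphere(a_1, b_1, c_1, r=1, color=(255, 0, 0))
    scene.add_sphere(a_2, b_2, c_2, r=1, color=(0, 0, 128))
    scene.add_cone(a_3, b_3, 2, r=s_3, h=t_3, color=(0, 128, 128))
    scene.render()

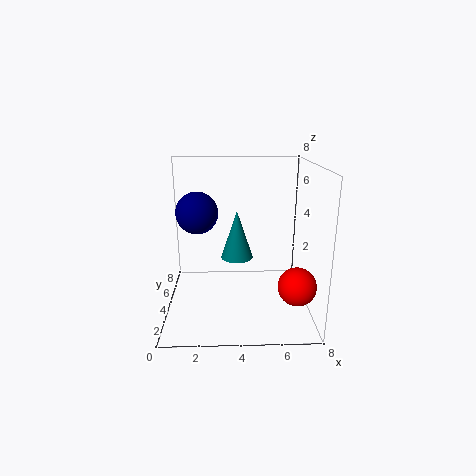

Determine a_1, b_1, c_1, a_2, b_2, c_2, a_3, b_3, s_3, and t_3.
a_1 = 7
b_1 = 2
c_1 = 2
a_2 = 2
b_2 = 2
c_2 = 6
a_3 = 4
b_3 = 6
s_3 = 1
t_3 = 3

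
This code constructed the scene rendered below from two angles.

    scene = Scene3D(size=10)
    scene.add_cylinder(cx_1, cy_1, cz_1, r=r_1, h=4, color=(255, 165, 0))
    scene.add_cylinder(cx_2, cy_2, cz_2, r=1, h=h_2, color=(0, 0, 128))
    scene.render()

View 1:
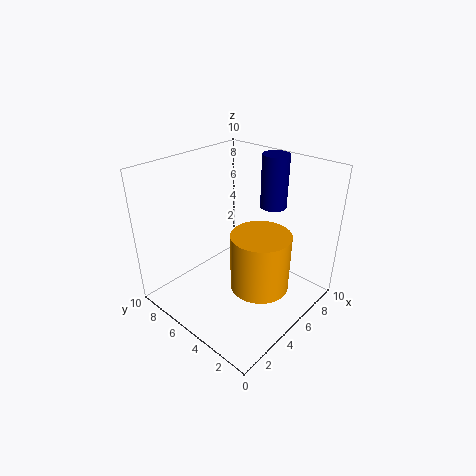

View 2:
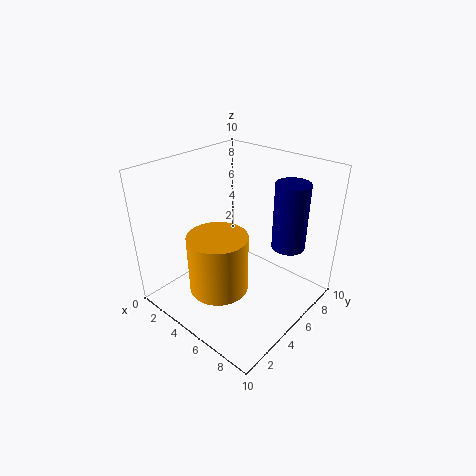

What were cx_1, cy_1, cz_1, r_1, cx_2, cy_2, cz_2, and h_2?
cx_1 = 5; cy_1 = 3; cz_1 = 2; r_1 = 2; cx_2 = 9; cy_2 = 5; cz_2 = 6; h_2 = 4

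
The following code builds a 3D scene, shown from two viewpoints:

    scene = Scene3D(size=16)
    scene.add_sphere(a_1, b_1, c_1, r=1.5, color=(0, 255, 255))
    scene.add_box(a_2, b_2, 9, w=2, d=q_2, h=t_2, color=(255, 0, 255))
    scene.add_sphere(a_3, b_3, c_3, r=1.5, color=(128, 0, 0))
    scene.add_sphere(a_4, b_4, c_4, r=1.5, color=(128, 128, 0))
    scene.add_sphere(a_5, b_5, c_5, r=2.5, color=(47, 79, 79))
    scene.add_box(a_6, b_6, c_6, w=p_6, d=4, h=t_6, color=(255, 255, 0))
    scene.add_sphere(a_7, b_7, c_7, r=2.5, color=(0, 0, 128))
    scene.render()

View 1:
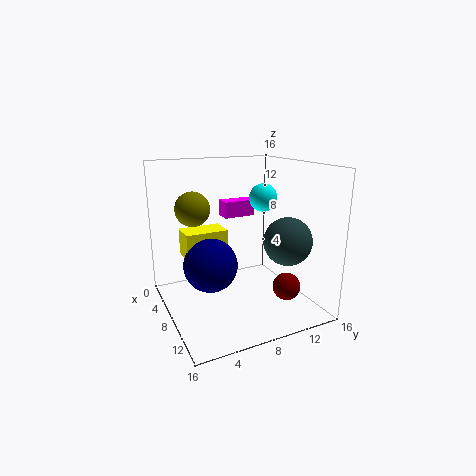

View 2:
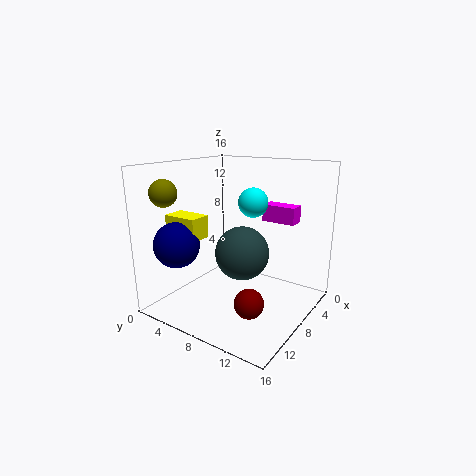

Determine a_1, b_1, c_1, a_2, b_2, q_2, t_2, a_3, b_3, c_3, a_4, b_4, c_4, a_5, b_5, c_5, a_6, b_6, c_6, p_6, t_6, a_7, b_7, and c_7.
a_1 = 9
b_1 = 10.5
c_1 = 12.5
a_2 = 1.5
b_2 = 8.5
q_2 = 4
t_2 = 2
a_3 = 12
b_3 = 12
c_3 = 3
a_4 = 12.5
b_4 = 1.5
c_4 = 13
a_5 = 12.5
b_5 = 11.5
c_5 = 8.5
a_6 = 9.5
b_6 = 1
c_6 = 8
p_6 = 2.5
t_6 = 2.5
a_7 = 12.5
b_7 = 3
c_7 = 7.5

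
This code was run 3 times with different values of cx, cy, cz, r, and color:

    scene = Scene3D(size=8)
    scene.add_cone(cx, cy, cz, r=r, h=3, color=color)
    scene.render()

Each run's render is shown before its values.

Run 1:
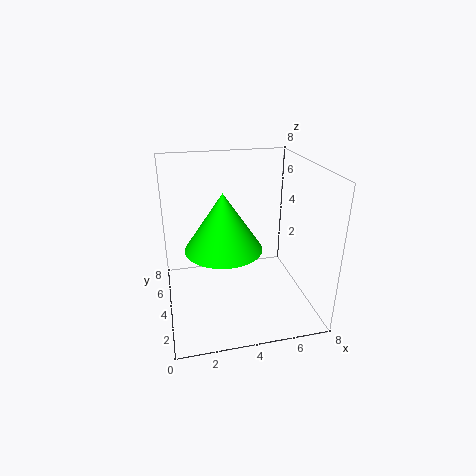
cx = 3; cy = 3; cz = 4; r = 2; color = 'lime'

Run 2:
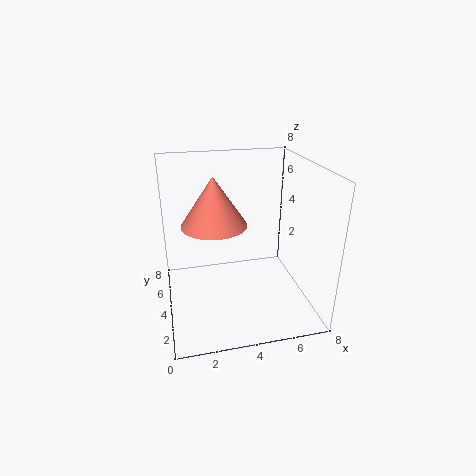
cx = 3; cy = 6; cz = 4; r = 2; color = 'salmon'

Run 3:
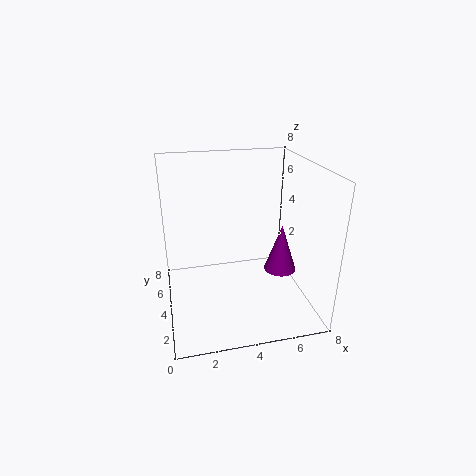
cx = 7; cy = 5; cz = 1; r = 1; color = 'purple'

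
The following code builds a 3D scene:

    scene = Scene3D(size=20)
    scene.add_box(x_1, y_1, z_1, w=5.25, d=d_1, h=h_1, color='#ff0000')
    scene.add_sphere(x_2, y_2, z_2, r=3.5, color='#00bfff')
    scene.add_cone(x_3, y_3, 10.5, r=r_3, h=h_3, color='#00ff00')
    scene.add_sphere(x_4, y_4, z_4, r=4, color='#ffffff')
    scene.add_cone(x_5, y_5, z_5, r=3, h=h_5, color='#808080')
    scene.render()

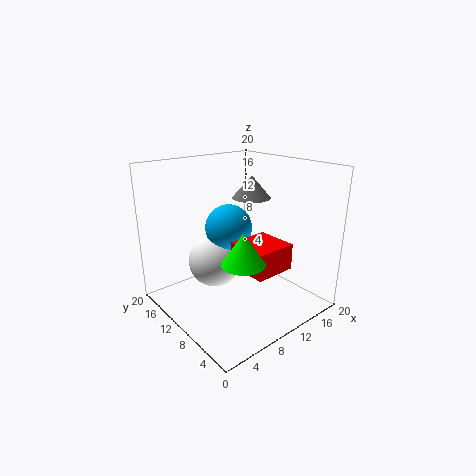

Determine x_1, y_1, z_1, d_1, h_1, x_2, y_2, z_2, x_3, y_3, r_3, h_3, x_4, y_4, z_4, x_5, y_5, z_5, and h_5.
x_1 = 6.25; y_1 = 1.5; z_1 = 8.25; d_1 = 5.25; h_1 = 3.25; x_2 = 11.5; y_2 = 14; z_2 = 10; x_3 = 4.75; y_3 = 2.75; r_3 = 2.5; h_3 = 3.75; x_4 = 9.5; y_4 = 15; z_4 = 4.75; x_5 = 16.25; y_5 = 14.25; z_5 = 13.75; h_5 = 3.5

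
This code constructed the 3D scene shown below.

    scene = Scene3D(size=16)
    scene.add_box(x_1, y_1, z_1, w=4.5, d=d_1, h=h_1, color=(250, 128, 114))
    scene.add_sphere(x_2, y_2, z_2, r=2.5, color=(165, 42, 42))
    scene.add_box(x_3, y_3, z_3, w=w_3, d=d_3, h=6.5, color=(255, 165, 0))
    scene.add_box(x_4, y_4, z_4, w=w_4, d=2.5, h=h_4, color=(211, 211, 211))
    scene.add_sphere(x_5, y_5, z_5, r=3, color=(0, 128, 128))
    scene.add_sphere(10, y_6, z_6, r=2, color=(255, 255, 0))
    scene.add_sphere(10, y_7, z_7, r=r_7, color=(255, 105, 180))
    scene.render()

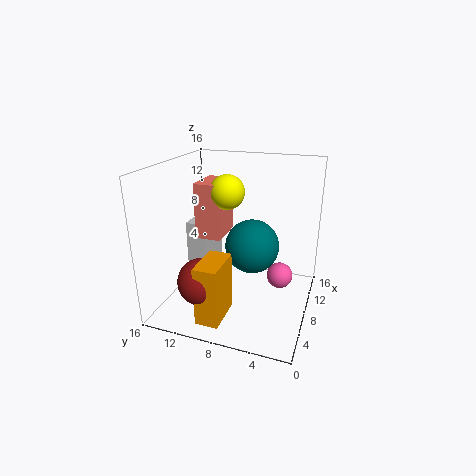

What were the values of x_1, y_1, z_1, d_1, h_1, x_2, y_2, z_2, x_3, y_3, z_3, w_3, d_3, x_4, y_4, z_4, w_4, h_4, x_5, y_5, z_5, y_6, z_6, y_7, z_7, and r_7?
x_1 = 8.5, y_1 = 10.5, z_1 = 7, d_1 = 3, h_1 = 6.5, x_2 = 3.5, y_2 = 10.5, z_2 = 4.5, x_3 = 1.5, y_3 = 8, z_3 = 0.5, w_3 = 4.5, d_3 = 2.5, x_4 = 9, y_4 = 12.5, z_4 = 1.5, w_4 = 5, h_4 = 7, x_5 = 8.5, y_5 = 6.5, z_5 = 7, y_6 = 10, z_6 = 12.5, y_7 = 3.5, z_7 = 3, r_7 = 1.5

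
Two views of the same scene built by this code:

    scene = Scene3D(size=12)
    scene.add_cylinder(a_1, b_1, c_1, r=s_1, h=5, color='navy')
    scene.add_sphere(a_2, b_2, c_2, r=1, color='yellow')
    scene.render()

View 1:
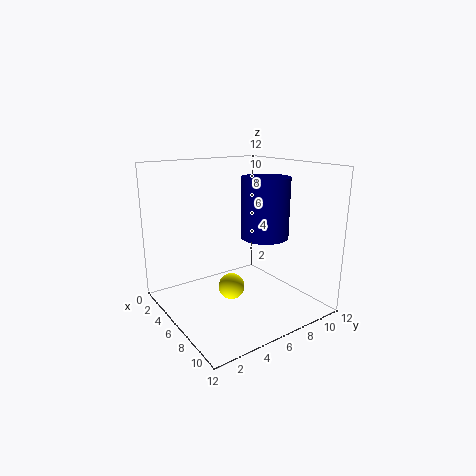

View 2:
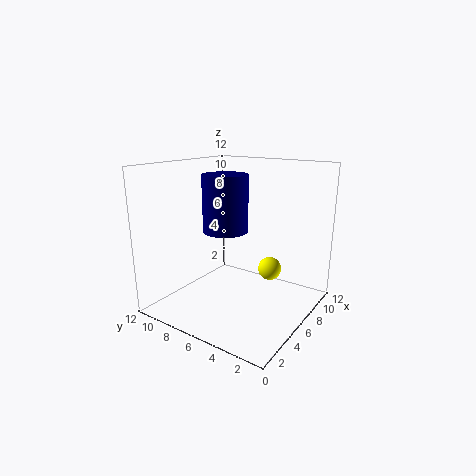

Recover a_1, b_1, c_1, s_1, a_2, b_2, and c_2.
a_1 = 7
b_1 = 8
c_1 = 6
s_1 = 2
a_2 = 8
b_2 = 4
c_2 = 3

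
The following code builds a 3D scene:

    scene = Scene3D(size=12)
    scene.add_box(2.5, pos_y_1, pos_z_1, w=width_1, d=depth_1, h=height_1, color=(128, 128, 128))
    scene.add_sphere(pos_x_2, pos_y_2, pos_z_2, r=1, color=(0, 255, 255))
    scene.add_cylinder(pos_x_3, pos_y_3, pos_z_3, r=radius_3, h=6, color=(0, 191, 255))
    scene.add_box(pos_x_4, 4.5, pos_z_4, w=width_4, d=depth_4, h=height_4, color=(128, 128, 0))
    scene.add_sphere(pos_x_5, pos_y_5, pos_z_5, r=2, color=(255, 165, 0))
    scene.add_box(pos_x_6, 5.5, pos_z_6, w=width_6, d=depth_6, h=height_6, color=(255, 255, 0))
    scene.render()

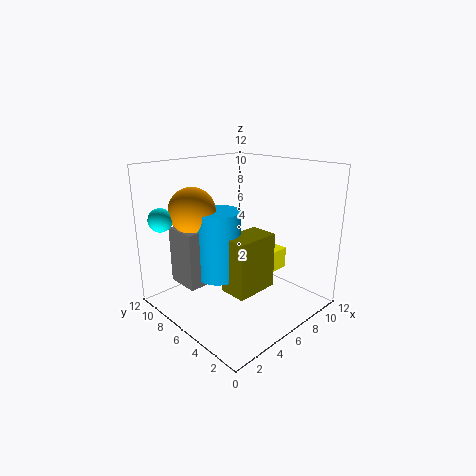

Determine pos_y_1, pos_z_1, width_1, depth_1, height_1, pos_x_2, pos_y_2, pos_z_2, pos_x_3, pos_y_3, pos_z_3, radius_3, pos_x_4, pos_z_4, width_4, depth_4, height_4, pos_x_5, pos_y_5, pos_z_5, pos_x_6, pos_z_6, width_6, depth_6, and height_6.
pos_y_1 = 8; pos_z_1 = 1.5; width_1 = 3; depth_1 = 3; height_1 = 5; pos_x_2 = 1.5; pos_y_2 = 10.5; pos_z_2 = 7.5; pos_x_3 = 5.5; pos_y_3 = 8; pos_z_3 = 2; radius_3 = 2; pos_x_4 = 5; pos_z_4 = 1; width_4 = 4; depth_4 = 2.5; height_4 = 5; pos_x_5 = 4; pos_y_5 = 9.5; pos_z_5 = 8; pos_x_6 = 10; pos_z_6 = 1.5; width_6 = 2; depth_6 = 1.5; height_6 = 2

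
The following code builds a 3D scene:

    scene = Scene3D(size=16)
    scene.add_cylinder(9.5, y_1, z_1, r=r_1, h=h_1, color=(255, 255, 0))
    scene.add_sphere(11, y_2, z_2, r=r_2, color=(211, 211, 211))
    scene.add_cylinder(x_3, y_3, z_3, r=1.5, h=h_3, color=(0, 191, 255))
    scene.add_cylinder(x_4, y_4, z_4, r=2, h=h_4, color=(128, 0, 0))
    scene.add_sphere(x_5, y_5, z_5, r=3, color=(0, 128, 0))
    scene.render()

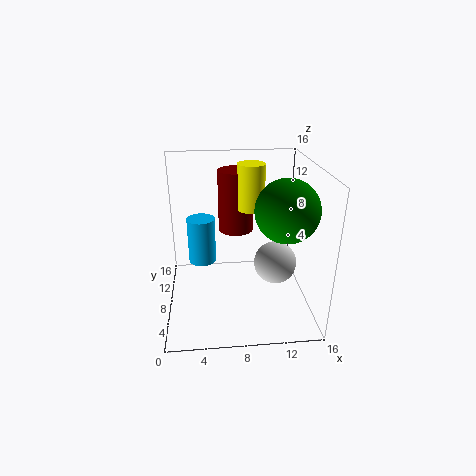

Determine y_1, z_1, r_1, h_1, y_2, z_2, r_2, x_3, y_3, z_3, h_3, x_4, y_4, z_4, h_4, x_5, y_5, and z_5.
y_1 = 9
z_1 = 11
r_1 = 1.5
h_1 = 5
y_2 = 2.5
z_2 = 8
r_2 = 2
x_3 = 4
y_3 = 8
z_3 = 5.5
h_3 = 5
x_4 = 8
y_4 = 10.5
z_4 = 8
h_4 = 7
x_5 = 12
y_5 = 3
z_5 = 13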